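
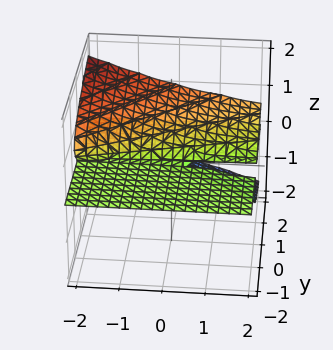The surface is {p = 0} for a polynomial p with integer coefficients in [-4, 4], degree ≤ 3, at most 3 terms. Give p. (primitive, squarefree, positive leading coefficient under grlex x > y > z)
First, deg p = 3.
Next, checking where it meets the axes: it meets the z-axis at z = 0 (among the integer gridlines); every point of the y-axis in the box is on the surface.
Finally, putting this together gives p.

x*z^2 + 2*z^3 - y*z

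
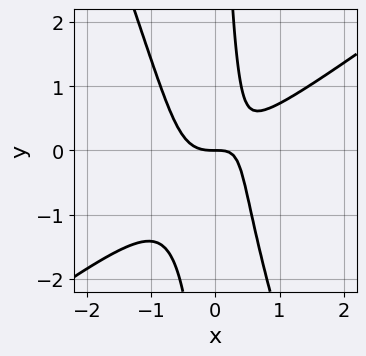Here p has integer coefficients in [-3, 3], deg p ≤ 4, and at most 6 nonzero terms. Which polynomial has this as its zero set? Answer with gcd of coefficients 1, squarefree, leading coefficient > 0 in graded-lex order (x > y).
First, degree: a generic line meets the curve in up to 3 points, so deg p = 3.
Next, against the integer gridlines: it crosses the y-axis at the gridline y = 0; it crosses the x-axis at the gridline x = 0.
Finally, these observations pin down the coefficients.

2*x^3 - 2*x^2*y - x*y^2 - x*y + y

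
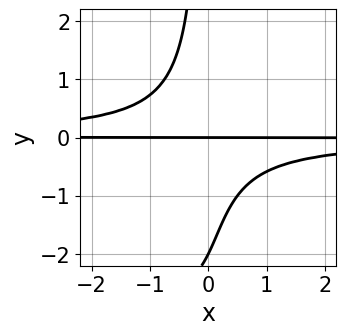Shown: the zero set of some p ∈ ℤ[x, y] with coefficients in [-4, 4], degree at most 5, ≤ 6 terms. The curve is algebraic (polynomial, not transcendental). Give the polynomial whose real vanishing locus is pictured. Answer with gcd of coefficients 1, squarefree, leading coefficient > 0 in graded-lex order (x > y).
x*y^3 + 3*x*y^2 + y^2 + 2*y

1. deg p = 4. A generic line meets the curve in up to 4 points.
2. Observable constraints: every point of the x-axis in the box is on the curve; the y-axis gridline crossings are at y ∈ {-2, 0}.
3. Matching integer coefficients to the picture gives p.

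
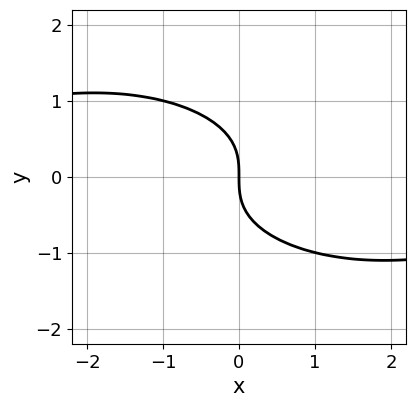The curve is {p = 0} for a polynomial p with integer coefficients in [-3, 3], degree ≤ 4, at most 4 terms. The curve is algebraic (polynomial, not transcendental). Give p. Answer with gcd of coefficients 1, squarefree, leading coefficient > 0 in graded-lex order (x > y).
x^2*y + x*y^2 + 3*y^3 + 3*x

(a) Degree: a generic line meets the curve in up to 3 points, so deg p = 3.
(b) From the axis intercepts and sections: it meets the y-axis at y = 0 (among the integer gridlines); one x-axis crossing is at x = 0.
(c) Matching integer coefficients to the picture gives p.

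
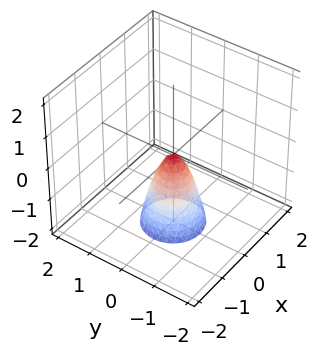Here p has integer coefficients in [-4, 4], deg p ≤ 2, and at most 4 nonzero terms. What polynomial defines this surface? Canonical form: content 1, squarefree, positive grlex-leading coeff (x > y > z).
1. deg p = 2.
2. Symmetries: every cross-section ⟂ z is a circle, so x, y appear only via x² + y².
3. From the visible intercepts: it crosses the y-axis at the gridline y = 0; one z-axis crossing is at z = 0; it crosses the x-axis at the gridline x = 0; a circular section at z = -2 has radius between 0 and 1.
4. Together with the visible shape, these determine p as stated.

3*x^2 + 3*y^2 + z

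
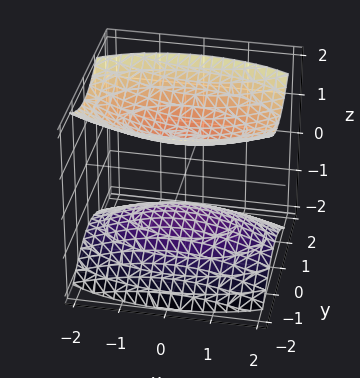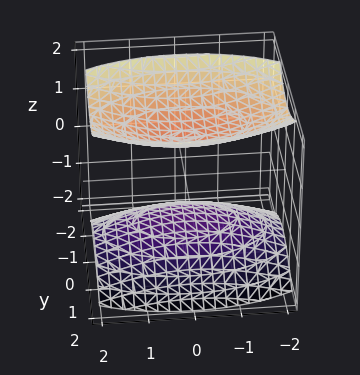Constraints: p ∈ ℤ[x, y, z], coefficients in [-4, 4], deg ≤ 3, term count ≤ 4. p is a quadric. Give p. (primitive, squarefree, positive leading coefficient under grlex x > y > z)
First, I count 2 distinct pieces.
Next, deg p = 2.
Then, symmetries: mirror symmetry z ↦ −z ⇒ only even powers of z; mirror symmetry y ↦ −y ⇒ only even powers of y; mirror symmetry x ↦ −x ⇒ only even powers of x.
Then, reading off the gridlines: it misses every integer gridline on the y-axis; no x-intercept at any integer in the box; among the integer gridlines, it crosses the z-axis at z ∈ {-1, 1}.
Finally, the integer polynomial consistent with all of this is the stated p.

x^2 + 3*y^2 - 3*z^2 + 3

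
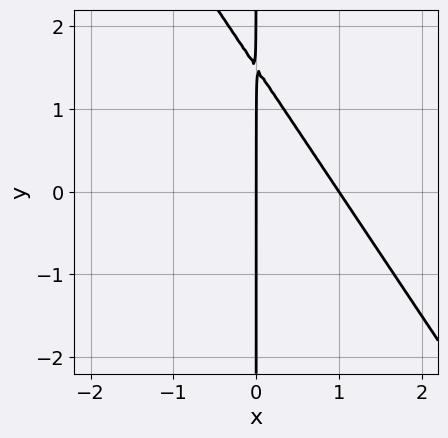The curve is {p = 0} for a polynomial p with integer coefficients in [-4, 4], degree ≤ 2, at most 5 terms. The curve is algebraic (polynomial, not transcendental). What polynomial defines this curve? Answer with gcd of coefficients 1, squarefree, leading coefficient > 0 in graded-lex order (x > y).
Degree: no degree-1 curve has this shape, so deg p = 2.
Checking where it meets the axes: every point of the y-axis in the box is on the curve; the x-axis gridline crossings are at x ∈ {0, 1}.
Putting this together gives p.

3*x^2 + 2*x*y - 3*x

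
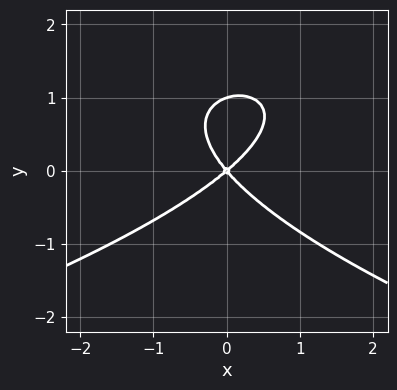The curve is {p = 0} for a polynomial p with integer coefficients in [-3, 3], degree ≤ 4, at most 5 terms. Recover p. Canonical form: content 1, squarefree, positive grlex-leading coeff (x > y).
3*y^3 + 3*x^2 - x*y - 3*y^2

First, the degree is 3 — a generic line meets the curve in up to 3 points.
Then, observable constraints: among the integer gridlines, it crosses the y-axis at y ∈ {0, 1}; one x-axis crossing is at x = 0.
Finally, these observations pin down the coefficients.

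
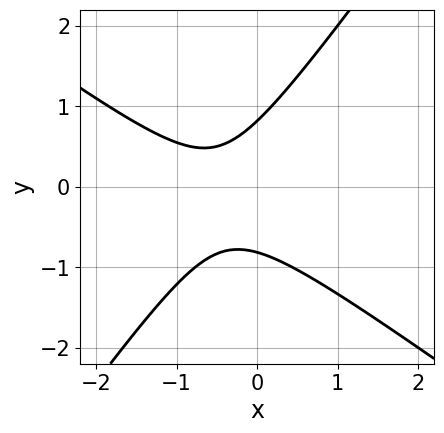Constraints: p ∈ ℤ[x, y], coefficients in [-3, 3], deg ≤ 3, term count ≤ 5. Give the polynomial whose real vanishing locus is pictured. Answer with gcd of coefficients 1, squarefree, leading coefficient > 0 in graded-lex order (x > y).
3*x^2 + 2*x*y - 3*y^2 + 3*x + 2

First, the degree is 2 — no degree-1 curve has this shape.
Next, reading off the gridlines: it misses every integer gridline on the x-axis.
Finally, matching integer coefficients to the picture gives p.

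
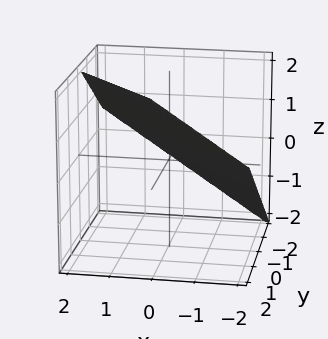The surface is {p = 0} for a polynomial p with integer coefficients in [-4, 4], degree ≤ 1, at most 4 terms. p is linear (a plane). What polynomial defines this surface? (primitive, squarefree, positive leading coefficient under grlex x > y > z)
2*x + 2*y - 3*z + 2

Degree: every cross-section is a straight line — this is a plane, so deg p = 1.
Checking where it meets the axes: it crosses the y-axis at the gridline y = -1; one x-axis crossing is at x = -1.
These observations pin down the coefficients.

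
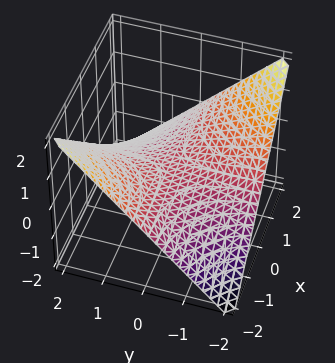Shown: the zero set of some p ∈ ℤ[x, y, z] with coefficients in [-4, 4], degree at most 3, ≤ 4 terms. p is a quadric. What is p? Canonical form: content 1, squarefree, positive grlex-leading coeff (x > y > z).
deg p = 2.
From the visible intercepts: every point of the x-axis in the box is on the surface; the visible y-axis segment lies entirely on the surface.
Fitting integer coefficients to these (and the overall shape) gives p.

x*y + 2*z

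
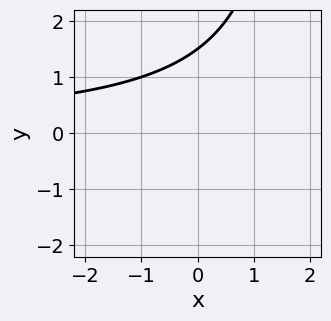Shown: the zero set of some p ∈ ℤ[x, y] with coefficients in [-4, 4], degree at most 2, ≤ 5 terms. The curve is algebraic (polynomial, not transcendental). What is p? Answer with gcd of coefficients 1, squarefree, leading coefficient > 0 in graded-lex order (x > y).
First, degree: no degree-1 curve has this shape, so deg p = 2.
Then, checking where it meets the axes: the curve avoids every integer x-axis point in the box.
Finally, putting this together gives p.

x*y - 2*y + 3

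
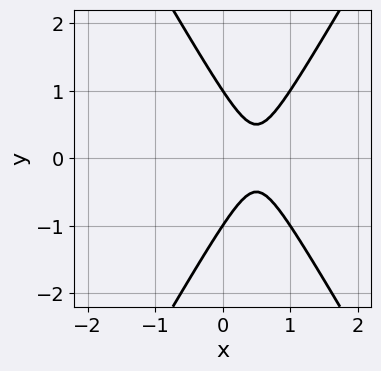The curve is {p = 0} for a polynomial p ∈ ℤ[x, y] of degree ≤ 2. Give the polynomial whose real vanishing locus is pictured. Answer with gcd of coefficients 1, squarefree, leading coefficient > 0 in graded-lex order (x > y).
(a) deg p = 2.
(b) Symmetries: the y ↦ −y reflection is a symmetry, so y appears only in even powers.
(c) Observable constraints: no x-intercept at any integer in the box; the y-axis gridline crossings are at y ∈ {-1, 1}.
(d) Putting this together gives p.

3*x^2 - y^2 - 3*x + 1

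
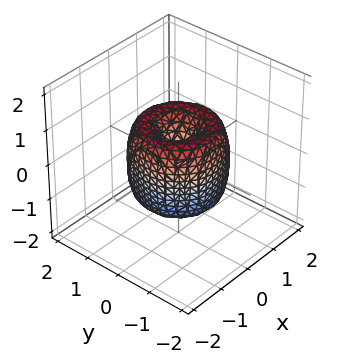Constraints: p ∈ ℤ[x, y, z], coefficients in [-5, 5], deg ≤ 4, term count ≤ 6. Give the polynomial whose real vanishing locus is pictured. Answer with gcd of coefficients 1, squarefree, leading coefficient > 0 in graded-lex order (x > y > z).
2*x^4 + 4*x^2*y^2 + 2*y^4 - 3*x^2 - 3*y^2 + z^2

1. deg p = 4.
2. Symmetries: rotational symmetry about the z-axis ⇒ p depends on x, y only through x² + y².
3. Observable constraints: it meets the y-axis at y = 0 (among the integer gridlines); it crosses the z-axis at the gridline z = 0.
4. Solving for integer coefficients yields p as stated.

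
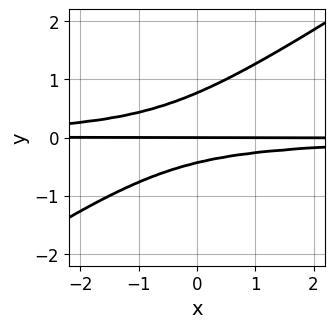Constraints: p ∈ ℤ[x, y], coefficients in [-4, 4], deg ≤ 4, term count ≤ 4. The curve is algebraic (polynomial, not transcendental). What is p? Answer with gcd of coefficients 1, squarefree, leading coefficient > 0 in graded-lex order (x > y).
2*x*y^2 - 3*y^3 + y^2 + y

First, deg p = 3. The shape is more complex than any degree-2 curve.
Next, reading off the gridlines: it meets the y-axis at y = 0 (among the integer gridlines); every point of the x-axis in the box is on the curve.
Finally, the integer polynomial consistent with all of this is the stated p.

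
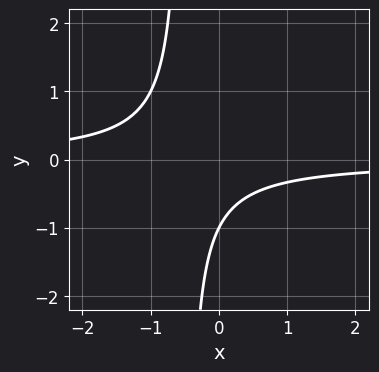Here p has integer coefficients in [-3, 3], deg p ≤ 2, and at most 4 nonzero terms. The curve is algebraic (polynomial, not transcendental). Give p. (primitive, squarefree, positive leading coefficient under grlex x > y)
First, the degree is 2 — the shape is more complex than any degree-1 curve.
Next, from the visible intercepts: it crosses the y-axis at the gridline y = -1; it misses every integer gridline on the x-axis.
Finally, together with the visible shape, these determine p as stated.

2*x*y + y + 1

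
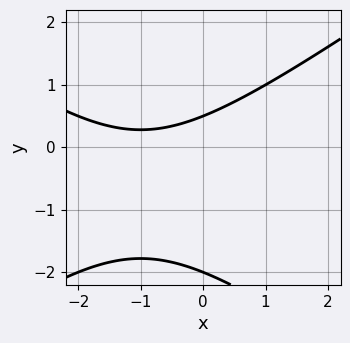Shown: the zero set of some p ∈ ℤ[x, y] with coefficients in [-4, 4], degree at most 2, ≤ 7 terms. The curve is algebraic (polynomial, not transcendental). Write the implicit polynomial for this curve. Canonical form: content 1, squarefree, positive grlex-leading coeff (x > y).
deg p = 2.
From the axis intercepts and sections: it meets the y-axis at y = -2 (among the integer gridlines); it misses every integer gridline on the x-axis.
These observations pin down the coefficients.

x^2 - 2*y^2 + 2*x - 3*y + 2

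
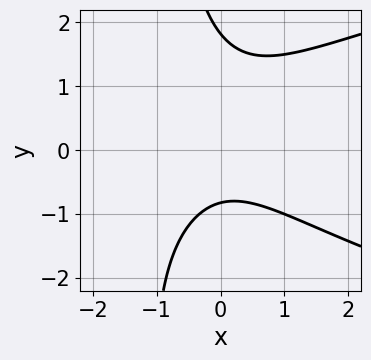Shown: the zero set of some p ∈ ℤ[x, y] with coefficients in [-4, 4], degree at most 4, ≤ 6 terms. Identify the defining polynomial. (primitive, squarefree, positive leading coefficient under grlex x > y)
2*x*y^2 - 3*x^2 + 2*y^2 - 2*y - 3

The degree is 3 — no degree-2 curve has this shape.
Observable constraints: the curve avoids every integer x-axis point in the box.
The integer polynomial consistent with all of this is the stated p.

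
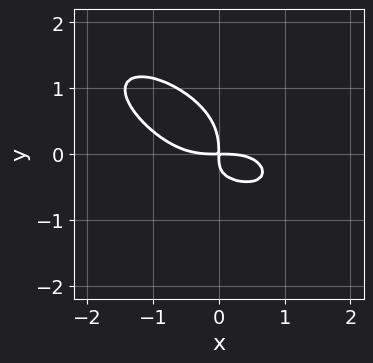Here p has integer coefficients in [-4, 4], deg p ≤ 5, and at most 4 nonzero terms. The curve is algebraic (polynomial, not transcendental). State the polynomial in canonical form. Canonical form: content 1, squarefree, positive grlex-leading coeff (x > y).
The degree is 4 — a generic line meets the curve in up to 4 points.
Solving for integer coefficients yields p as stated.

x^4 + 3*y^4 + 3*x*y^2 + 2*x*y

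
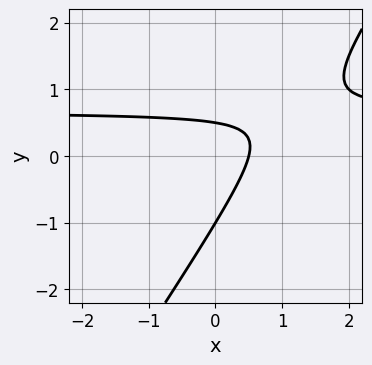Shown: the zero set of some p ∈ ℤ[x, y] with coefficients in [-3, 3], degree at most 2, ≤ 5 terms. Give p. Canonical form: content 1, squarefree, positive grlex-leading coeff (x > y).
3*x*y - 2*y^2 - 2*x - y + 1

deg p = 2.
Observable constraints: one y-axis crossing is at y = -1.
Matching integer coefficients to the picture gives p.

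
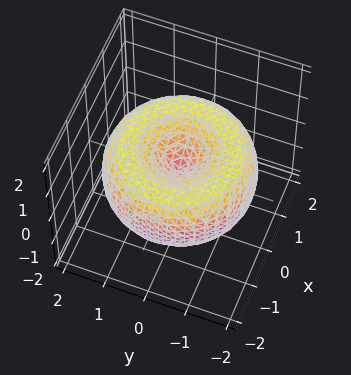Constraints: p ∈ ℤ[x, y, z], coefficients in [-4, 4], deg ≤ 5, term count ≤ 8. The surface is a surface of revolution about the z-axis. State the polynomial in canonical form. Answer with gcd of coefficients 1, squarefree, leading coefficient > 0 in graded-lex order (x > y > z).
x^4 + 2*x^2*y^2 + y^4 - 3*x^2 - 3*y^2 + 3*z^2

(a) Degree: no degree-3 surface has this shape, so deg p = 4.
(b) Symmetries: every cross-section ⟂ z is a circle, so x, y appear only via x² + y².
(c) Reading off the gridlines: it meets the x-axis at x = 0 (among the integer gridlines); it meets the z-axis at z = 0 (among the integer gridlines).
(d) Fitting integer coefficients to these (and the overall shape) gives p.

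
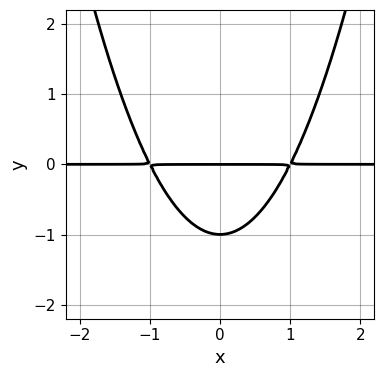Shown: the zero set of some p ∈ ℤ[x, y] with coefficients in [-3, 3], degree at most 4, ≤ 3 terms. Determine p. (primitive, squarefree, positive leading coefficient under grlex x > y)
x^2*y - y^2 - y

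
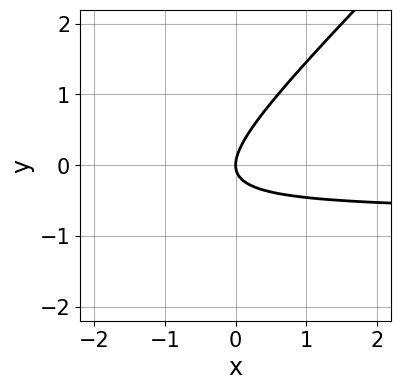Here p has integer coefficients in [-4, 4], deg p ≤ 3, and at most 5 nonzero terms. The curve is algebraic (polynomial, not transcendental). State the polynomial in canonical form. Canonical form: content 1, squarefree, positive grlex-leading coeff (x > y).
3*x*y - 3*y^2 + 2*x

First, degree: no degree-1 curve has this shape, so deg p = 2.
Then, from the visible intercepts: one y-axis crossing is at y = 0; it crosses the x-axis at the gridline x = 0.
Finally, assembling these constraints gives the stated polynomial.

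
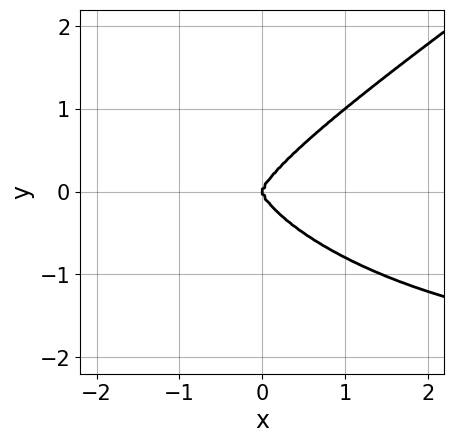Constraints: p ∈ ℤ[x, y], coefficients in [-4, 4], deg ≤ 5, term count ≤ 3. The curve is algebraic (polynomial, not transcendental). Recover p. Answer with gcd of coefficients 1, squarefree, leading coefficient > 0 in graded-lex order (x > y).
x^3*y - 3*y^4 + 2*x^3

1. Degree: the shape is more complex than any degree-3 curve, so deg p = 4.
2. Observable constraints: it crosses the y-axis at the gridline y = 0; one x-axis crossing is at x = 0.
3. These observations pin down the coefficients.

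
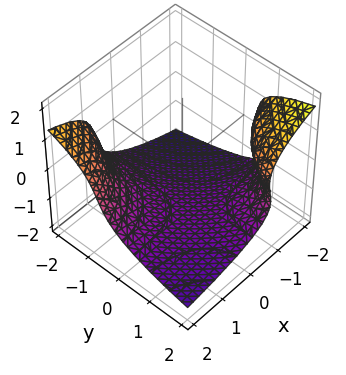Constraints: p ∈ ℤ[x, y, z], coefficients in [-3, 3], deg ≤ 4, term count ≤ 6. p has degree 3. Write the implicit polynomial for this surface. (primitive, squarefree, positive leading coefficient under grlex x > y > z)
(a) deg p = 3.
(b) Reading off the gridlines: the surface avoids every integer x-axis point in the box; it misses every integer gridline on the y-axis.
(c) Solving for integer coefficients yields p as stated.

2*z^3 + 2*x*y + x*z + 3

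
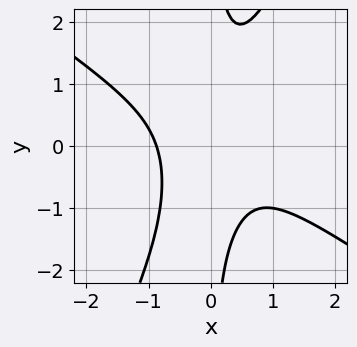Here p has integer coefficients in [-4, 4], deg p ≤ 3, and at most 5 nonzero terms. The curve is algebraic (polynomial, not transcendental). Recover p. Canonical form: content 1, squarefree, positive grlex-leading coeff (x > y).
3*x^3 + 3*x^2*y - 2*x*y^2 + 2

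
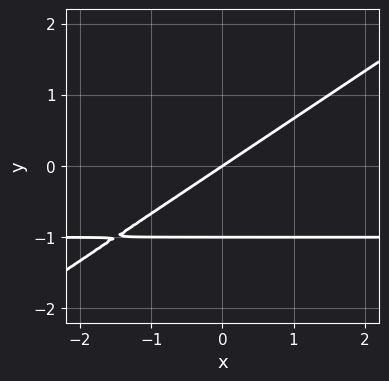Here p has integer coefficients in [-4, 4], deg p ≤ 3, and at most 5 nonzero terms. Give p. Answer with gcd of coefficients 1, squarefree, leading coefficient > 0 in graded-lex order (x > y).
First, degree: a generic line meets the curve in up to 2 points, so deg p = 2.
Next, from the axis intercepts and sections: the y-axis gridline crossings are at y ∈ {-1, 0}; it meets the x-axis at x = 0 (among the integer gridlines).
Finally, assembling these constraints gives the stated polynomial.

2*x*y - 3*y^2 + 2*x - 3*y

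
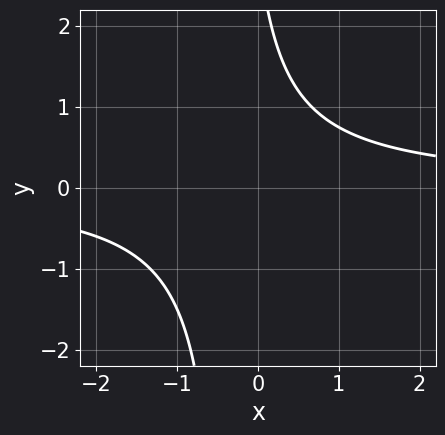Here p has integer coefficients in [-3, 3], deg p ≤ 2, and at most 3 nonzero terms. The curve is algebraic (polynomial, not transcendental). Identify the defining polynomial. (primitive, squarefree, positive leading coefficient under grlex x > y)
3*x*y + y - 3

1. Degree: the shape is more complex than any degree-1 curve, so deg p = 2.
2. Checking where it meets the axes: the curve avoids every integer x-axis point in the box; it misses every integer gridline on the y-axis.
3. These observations pin down the coefficients.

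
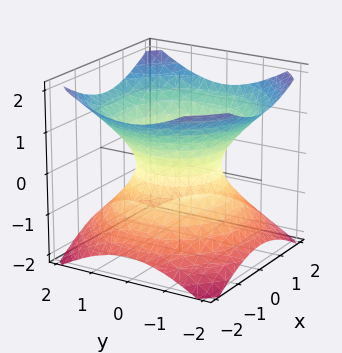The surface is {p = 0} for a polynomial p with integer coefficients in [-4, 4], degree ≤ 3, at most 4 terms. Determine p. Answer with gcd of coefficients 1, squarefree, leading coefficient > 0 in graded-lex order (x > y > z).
2*x^2 + 2*y^2 - 3*z^2 - 2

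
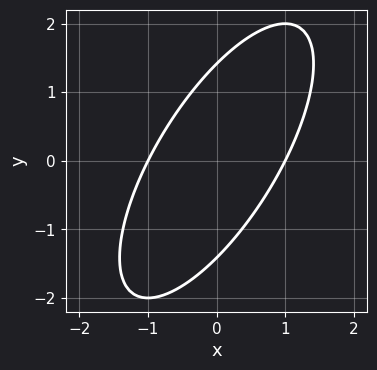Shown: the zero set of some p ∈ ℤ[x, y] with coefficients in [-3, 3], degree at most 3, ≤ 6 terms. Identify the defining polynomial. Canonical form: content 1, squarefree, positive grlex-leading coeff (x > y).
2*x^2 - 2*x*y + y^2 - 2

(a) deg p = 2.
(b) From the axis intercepts and sections: the x-axis gridline crossings are at x ∈ {-1, 1}.
(c) Matching integer coefficients to the picture gives p.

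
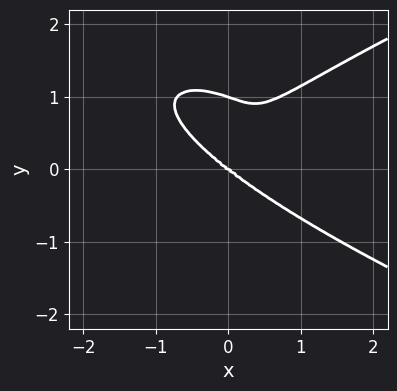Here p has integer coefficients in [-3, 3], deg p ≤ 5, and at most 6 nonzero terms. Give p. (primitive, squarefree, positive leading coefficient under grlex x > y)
3*y^4 - 2*x^3 + x*y^2 - 3*y^3

(a) The degree is 4 — the shape is more complex than any degree-3 curve.
(b) Observable constraints: one x-axis crossing is at x = 0; among the integer gridlines, it crosses the y-axis at y ∈ {0, 1}.
(c) Matching integer coefficients to the picture gives p.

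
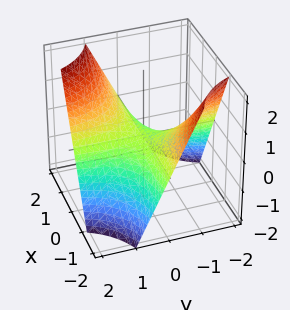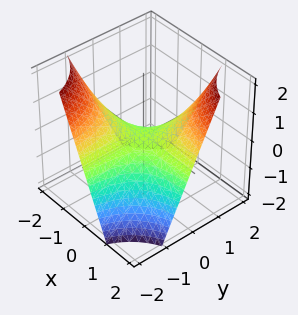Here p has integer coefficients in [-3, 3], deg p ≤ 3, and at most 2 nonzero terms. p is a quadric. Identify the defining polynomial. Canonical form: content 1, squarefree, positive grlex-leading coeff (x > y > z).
x*y - z

First, deg p = 2.
Next, against the integer gridlines: the visible y-axis segment lies entirely on the surface; every point of the x-axis in the box is on the surface; one z-axis crossing is at z = 0.
Finally, solving for integer coefficients yields p as stated.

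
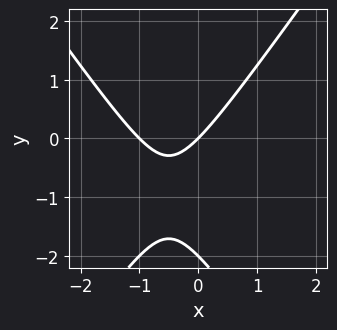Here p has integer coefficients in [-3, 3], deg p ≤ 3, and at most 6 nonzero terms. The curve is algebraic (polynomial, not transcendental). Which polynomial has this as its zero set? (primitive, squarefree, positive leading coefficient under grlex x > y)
1. Degree: a generic line meets the curve in up to 2 points, so deg p = 2.
2. Reading off the gridlines: the y-axis gridline crossings are at y ∈ {-2, 0}; the x-axis gridline crossings are at x ∈ {-1, 0}.
3. Putting this together gives p.

2*x^2 - y^2 + 2*x - 2*y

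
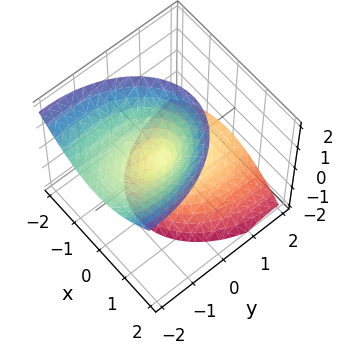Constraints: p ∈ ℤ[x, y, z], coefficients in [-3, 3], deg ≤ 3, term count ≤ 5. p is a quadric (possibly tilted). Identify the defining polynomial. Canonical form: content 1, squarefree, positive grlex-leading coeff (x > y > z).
There are 2 components. Treating them together as one polynomial.
Degree: a generic line meets the surface in up to 2 points, so deg p = 2.
Against the integer gridlines: it crosses the x-axis at the gridline x = 0; it crosses the y-axis at the gridline y = 0.
Solving for integer coefficients yields p as stated.

2*x^2 + y^2 + 2*y*z - z^2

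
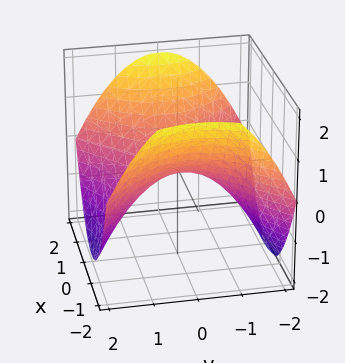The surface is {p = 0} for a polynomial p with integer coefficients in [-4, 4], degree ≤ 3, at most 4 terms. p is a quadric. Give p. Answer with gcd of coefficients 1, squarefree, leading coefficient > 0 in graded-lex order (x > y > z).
(a) The degree is 2 — a saddle surface; a quadric.
(b) Symmetries: it's symmetric under y → −y, forcing even powers of y; the x ↦ −x reflection is a symmetry, so x appears only in even powers.
(c) Observable constraints: one z-axis crossing is at z = 0; one x-axis crossing is at x = 0; it crosses the y-axis at the gridline y = 0.
(d) Together with the visible shape, these determine p as stated.

x^2 - y^2 - 2*z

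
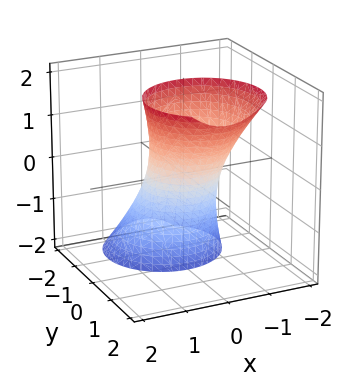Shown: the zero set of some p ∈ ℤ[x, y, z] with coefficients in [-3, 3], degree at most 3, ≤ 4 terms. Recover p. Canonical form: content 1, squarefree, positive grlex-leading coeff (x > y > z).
1. deg p = 2. A generic line meets the surface in up to 2 points.
2. Against the integer gridlines: no z-intercept at any integer in the box.
3. Fitting integer coefficients to these (and the overall shape) gives p.

3*x^2 + 3*y^2 - 3*y*z - 2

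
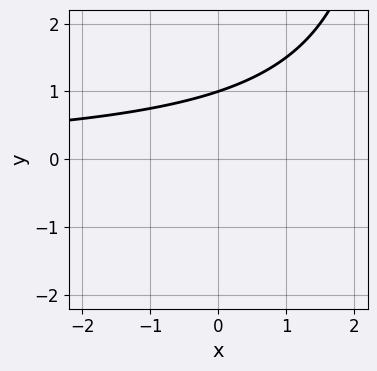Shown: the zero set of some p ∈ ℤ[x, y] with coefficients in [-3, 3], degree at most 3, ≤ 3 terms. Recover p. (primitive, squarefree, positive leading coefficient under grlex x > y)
x*y - 3*y + 3

(a) The degree is 2 — a generic line meets the curve in up to 2 points.
(b) Checking where it meets the axes: one y-axis crossing is at y = 1; no x-intercept at any integer in the box.
(c) Solving for integer coefficients yields p as stated.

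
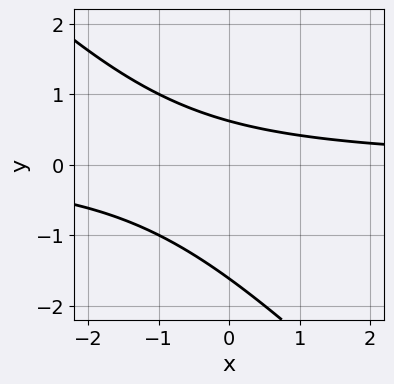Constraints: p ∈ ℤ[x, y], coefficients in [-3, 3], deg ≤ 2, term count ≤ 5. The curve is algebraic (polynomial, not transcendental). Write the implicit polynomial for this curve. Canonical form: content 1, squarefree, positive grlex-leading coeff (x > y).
(a) The degree is 2 — the shape is more complex than any degree-1 curve.
(b) Checking where it meets the axes: it misses every integer gridline on the x-axis.
(c) These observations pin down the coefficients.

x*y + y^2 + y - 1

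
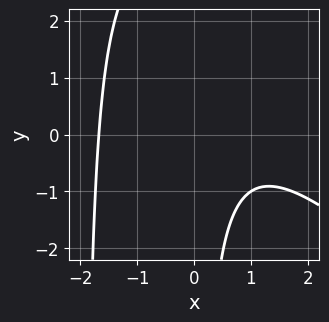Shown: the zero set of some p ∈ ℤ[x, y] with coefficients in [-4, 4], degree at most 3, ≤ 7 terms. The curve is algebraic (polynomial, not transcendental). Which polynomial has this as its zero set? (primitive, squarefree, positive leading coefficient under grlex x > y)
x^3 + x^2*y + 2*x*y - x + 3

Degree: no degree-2 curve has this shape, so deg p = 3.
Reading off the gridlines: the curve avoids every integer y-axis point in the box.
Assembling these constraints gives the stated polynomial.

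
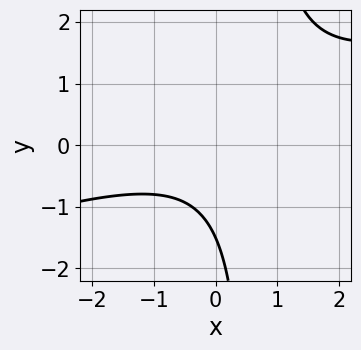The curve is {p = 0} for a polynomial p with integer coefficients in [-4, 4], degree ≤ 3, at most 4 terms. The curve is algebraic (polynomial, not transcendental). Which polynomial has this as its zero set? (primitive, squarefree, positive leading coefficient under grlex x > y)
x^2 - 3*x*y + 2*y + 3

First, degree: the shape is more complex than any degree-1 curve, so deg p = 2.
Next, from the axis intercepts and sections: no x-intercept at any integer in the box.
Finally, together with the visible shape, these determine p as stated.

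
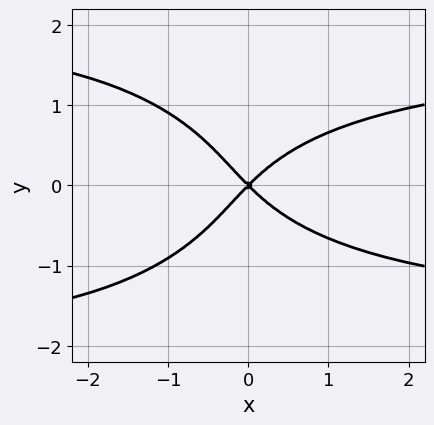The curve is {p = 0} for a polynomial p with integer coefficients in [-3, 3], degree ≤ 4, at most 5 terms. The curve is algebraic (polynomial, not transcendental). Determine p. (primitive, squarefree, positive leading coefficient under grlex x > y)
x^2*y^2 + 2*y^4 + 2*x*y^2 - 3*x^2 + 3*y^2

1. Degree: the shape is more complex than any degree-3 curve, so deg p = 4.
2. Symmetries: mirror symmetry y ↦ −y ⇒ only even powers of y.
3. From the axis intercepts and sections: it crosses the y-axis at the gridline y = 0; one x-axis crossing is at x = 0.
4. Assembling these constraints gives the stated polynomial.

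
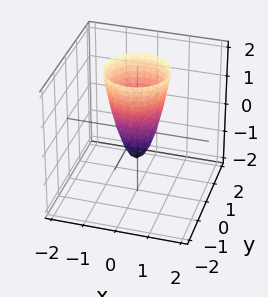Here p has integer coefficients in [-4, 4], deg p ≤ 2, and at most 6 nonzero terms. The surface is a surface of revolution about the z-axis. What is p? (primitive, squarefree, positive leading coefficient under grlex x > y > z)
3*x^2 + 3*y^2 - z - 1

1. Degree: the shape is more complex than any degree-1 surface, so deg p = 2.
2. Symmetry: the surface is invariant under rotation about z: p = q(x² + y², z).
3. Reading off the gridlines: a circular section at z = 1 has radius between 0 and 1; it crosses the z-axis at the gridline z = -1.
4. Solving for integer coefficients yields p as stated.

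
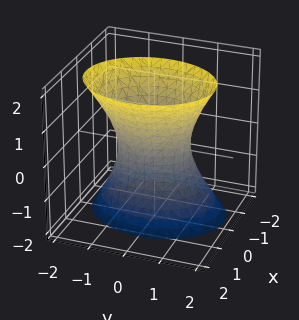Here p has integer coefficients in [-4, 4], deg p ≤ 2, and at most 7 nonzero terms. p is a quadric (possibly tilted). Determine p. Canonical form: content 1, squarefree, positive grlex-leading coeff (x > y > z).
3*x^2 - x*z + 2*y^2 - z^2 - 2

First, the degree is 2 — no degree-1 surface has this shape.
Then, checking where it meets the axes: the y-axis gridline crossings are at y ∈ {-1, 1}; the surface avoids every integer z-axis point in the box.
Finally, together with the visible shape, these determine p as stated.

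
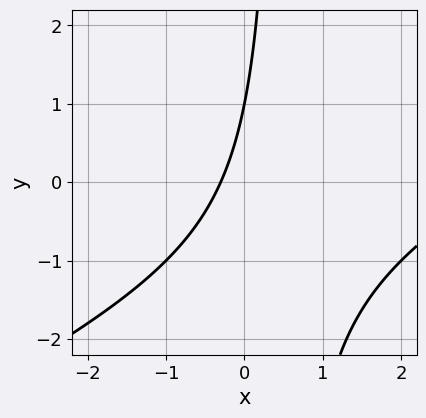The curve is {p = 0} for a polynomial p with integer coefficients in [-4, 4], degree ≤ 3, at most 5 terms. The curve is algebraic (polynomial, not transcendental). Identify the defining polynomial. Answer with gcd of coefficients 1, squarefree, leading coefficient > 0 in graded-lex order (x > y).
x^2 - 2*x*y - 3*x + y - 1

(a) The degree is 2 — no degree-1 curve has this shape.
(b) Observable constraints: one y-axis crossing is at y = 1.
(c) Assembling these constraints gives the stated polynomial.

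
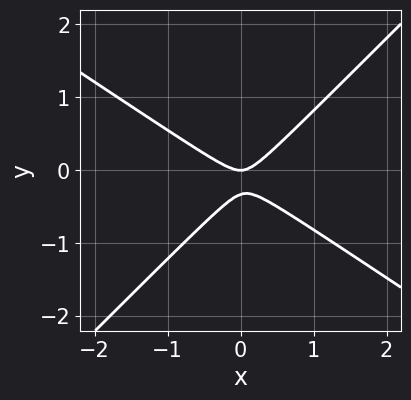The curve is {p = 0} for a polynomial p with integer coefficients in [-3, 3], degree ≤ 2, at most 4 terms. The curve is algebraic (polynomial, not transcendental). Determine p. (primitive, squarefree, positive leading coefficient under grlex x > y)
Degree: no degree-1 curve has this shape, so deg p = 2.
Observable constraints: one y-axis crossing is at y = 0; it meets the x-axis at x = 0 (among the integer gridlines).
These observations pin down the coefficients.

2*x^2 + x*y - 3*y^2 - y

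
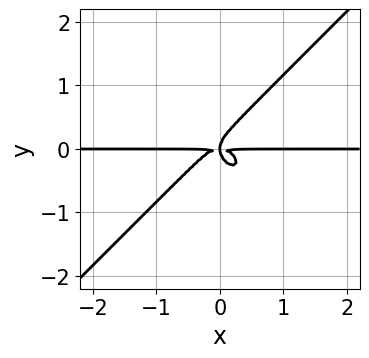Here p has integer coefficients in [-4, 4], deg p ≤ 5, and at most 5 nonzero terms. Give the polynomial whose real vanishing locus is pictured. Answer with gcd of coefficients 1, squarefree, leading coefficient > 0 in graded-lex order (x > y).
The degree is 4 — no degree-3 curve has this shape.
Observable constraints: every point of the x-axis in the box is on the curve.
Putting this together gives p.

2*x^3*y - 2*y^4 + x*y^2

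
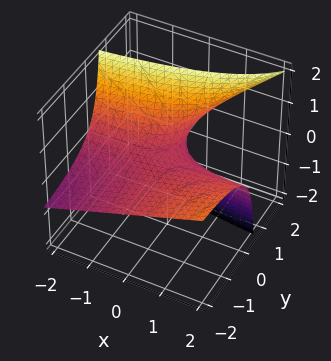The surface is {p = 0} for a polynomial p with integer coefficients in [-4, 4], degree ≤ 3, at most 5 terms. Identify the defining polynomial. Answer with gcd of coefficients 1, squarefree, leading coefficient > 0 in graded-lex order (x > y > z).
x*y - 2*y*z + 2*z

(a) The degree is 2 — a generic line meets the surface in up to 2 points.
(b) From the axis intercepts and sections: every point of the y-axis in the box is on the surface; every point of the x-axis in the box is on the surface.
(c) Fitting integer coefficients to these (and the overall shape) gives p.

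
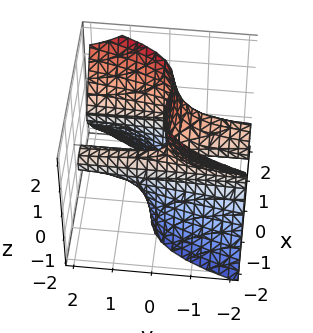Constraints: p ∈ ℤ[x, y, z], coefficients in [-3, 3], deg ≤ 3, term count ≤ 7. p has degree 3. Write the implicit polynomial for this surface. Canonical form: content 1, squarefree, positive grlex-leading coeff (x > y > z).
First, the degree is 3 — no degree-2 surface has this shape.
Then, reading off the gridlines: the x-axis gridline crossings are at x ∈ {0, 1}; one z-axis crossing is at z = 0.
Finally, together with the visible shape, these determine p as stated.

3*x^3 - 3*y*z^2 - x^2 - 2*x - z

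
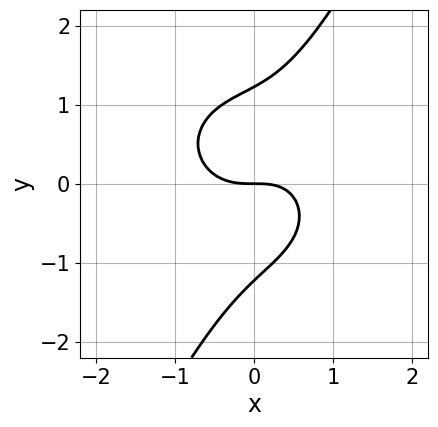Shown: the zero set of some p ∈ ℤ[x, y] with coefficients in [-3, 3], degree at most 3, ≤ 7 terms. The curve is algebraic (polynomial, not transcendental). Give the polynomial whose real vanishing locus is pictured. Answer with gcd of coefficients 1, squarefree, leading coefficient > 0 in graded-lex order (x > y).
3*x^3 + 3*x*y^2 - 2*y^3 - x*y + 3*y

1. Degree: a generic line meets the curve in up to 3 points, so deg p = 3.
2. From the visible intercepts: it meets the y-axis at y = 0 (among the integer gridlines); one x-axis crossing is at x = 0.
3. Fitting integer coefficients to these (and the overall shape) gives p.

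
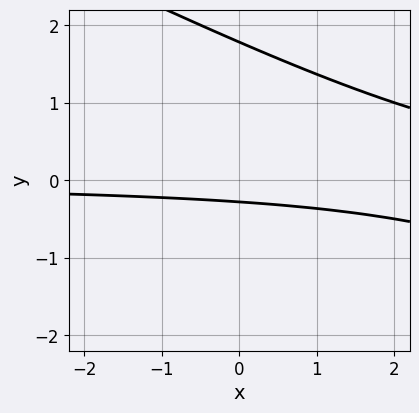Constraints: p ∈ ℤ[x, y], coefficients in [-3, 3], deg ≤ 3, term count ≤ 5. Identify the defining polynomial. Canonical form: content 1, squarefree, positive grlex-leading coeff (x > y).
First, degree: a generic line meets the curve in up to 2 points, so deg p = 2.
Next, against the integer gridlines: no x-intercept at any integer in the box.
Finally, putting this together gives p.

x*y + 2*y^2 - 3*y - 1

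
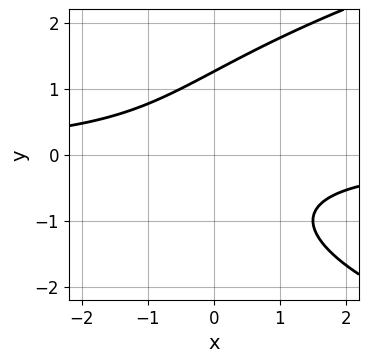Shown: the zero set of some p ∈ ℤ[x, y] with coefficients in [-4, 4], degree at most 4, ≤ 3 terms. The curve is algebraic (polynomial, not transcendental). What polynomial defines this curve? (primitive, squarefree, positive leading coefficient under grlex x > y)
y^3 - 2*x*y - 2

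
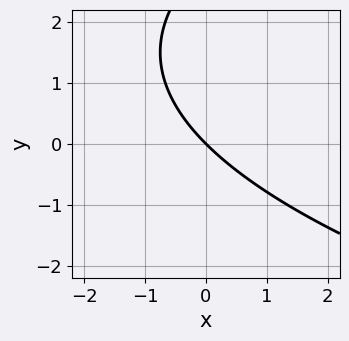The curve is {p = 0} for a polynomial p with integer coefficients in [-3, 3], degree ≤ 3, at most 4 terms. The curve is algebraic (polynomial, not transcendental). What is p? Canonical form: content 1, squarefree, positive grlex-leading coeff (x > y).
1. deg p = 2. A generic line meets the curve in up to 2 points.
2. From the visible intercepts: it meets the y-axis at y = 0 (among the integer gridlines); it crosses the x-axis at the gridline x = 0.
3. These observations pin down the coefficients.

y^2 - 3*x - 3*y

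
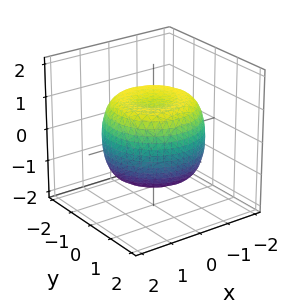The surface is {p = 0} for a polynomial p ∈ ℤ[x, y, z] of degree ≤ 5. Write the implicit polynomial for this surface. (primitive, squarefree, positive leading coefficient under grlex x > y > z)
2*x^4 + 4*x^2*y^2 + 2*y^4 - 3*x^2 - 3*y^2 + 3*z^2 - 3

deg p = 4. A generic line meets the surface in up to 4 points.
By symmetry, the z-axis is an axis of rotation, so x and y enter only as x² + y².
Against the integer gridlines: a circular section at z = -1 has radius between 1 and 2; the z-axis gridline crossings are at z ∈ {-1, 1}.
Assembling these constraints gives the stated polynomial.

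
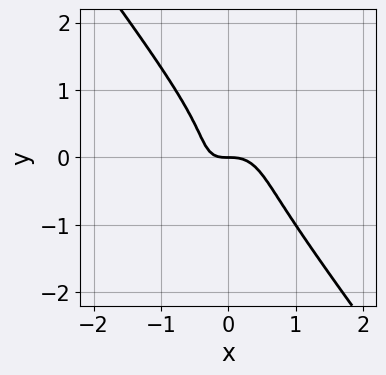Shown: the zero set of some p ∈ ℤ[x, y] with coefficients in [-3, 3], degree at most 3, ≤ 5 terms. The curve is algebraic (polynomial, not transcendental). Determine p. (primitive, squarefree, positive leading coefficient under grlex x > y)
First, deg p = 3.
Next, from the visible intercepts: it crosses the x-axis at the gridline x = 0; one y-axis crossing is at y = 0.
Finally, matching integer coefficients to the picture gives p.

3*x^3 + x*y^2 + 2*y^3 + x*y + y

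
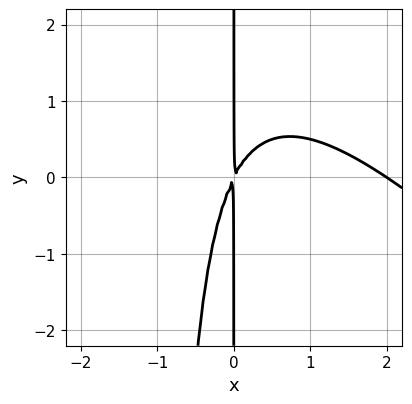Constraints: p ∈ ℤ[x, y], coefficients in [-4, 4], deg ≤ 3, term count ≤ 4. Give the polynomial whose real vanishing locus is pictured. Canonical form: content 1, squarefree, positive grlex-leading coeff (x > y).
1. The degree is 3 — a generic line meets the curve in up to 3 points.
2. Checking where it meets the axes: every point of the y-axis in the box is on the curve; one x-axis crossing is at x = 2.
3. Matching integer coefficients to the picture gives p.

x^3 + x^2*y - 2*x^2 + x*y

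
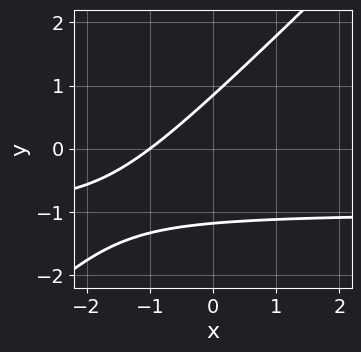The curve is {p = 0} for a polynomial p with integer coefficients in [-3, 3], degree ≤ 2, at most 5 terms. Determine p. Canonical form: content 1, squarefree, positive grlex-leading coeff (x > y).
First, the degree is 2 — no degree-1 curve has this shape.
Then, from the axis intercepts and sections: it meets the x-axis at x = -1 (among the integer gridlines).
Finally, matching integer coefficients to the picture gives p.

3*x*y - 3*y^2 + 3*x - y + 3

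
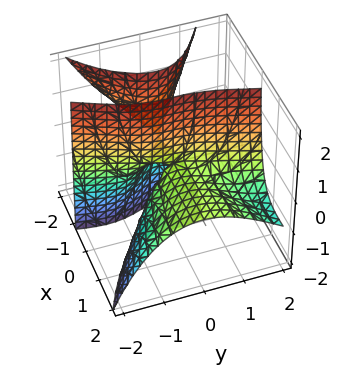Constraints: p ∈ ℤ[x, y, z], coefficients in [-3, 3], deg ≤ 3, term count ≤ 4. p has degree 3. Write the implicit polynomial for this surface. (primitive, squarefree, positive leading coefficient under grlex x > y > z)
There are 2 components. Treating them together as one polynomial.
Degree: the shape is more complex than any degree-2 surface, so deg p = 3.
Reading off the gridlines: it meets the y-axis at y = 0 (among the integer gridlines); every point of the x-axis in the box is on the surface.
The integer polynomial consistent with all of this is the stated p. Check: (0, 0, 2) on the z-axis lies on the surface, and p(0, 0, 2) = 0. ✓

3*x^2*z + 3*x*y^2 - y^3 + 3*x*z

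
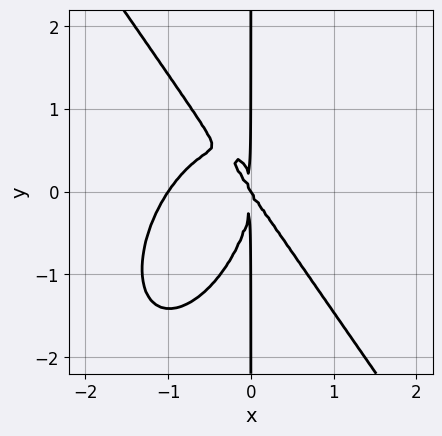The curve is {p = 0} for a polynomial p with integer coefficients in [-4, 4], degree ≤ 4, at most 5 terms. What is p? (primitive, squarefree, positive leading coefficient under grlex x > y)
(a) Degree: a generic line meets the curve in up to 4 points, so deg p = 4.
(b) Reading off the gridlines: the x-axis gridline crossings are at x ∈ {-1, 0}; the visible y-axis segment lies entirely on the curve.
(c) Putting this together gives p.

3*x^4 + x*y^3 + 3*x^3 + 2*x^2*y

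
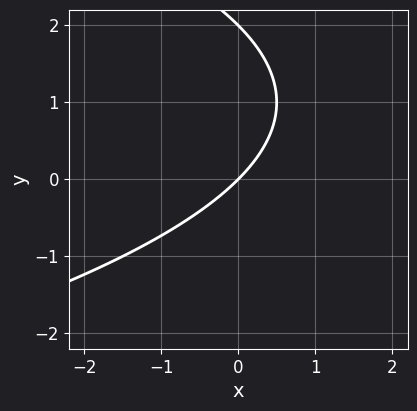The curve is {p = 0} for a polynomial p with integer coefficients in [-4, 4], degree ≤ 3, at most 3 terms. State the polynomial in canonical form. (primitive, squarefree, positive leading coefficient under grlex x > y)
y^2 + 2*x - 2*y

First, deg p = 2. The shape is more complex than any degree-1 curve.
Then, observable constraints: it crosses the x-axis at the gridline x = 0; the y-axis gridline crossings are at y ∈ {0, 2}.
Finally, the integer polynomial consistent with all of this is the stated p.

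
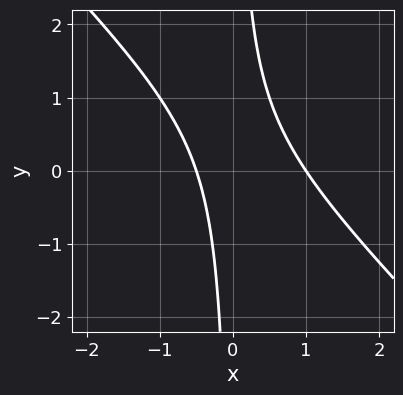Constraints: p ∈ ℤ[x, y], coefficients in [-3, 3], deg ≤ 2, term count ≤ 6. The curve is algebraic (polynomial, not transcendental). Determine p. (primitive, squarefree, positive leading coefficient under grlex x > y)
(a) The degree is 2 — no degree-1 curve has this shape.
(b) Observable constraints: it meets the x-axis at x = 1 (among the integer gridlines); the curve avoids every integer y-axis point in the box.
(c) Assembling these constraints gives the stated polynomial.

2*x^2 + 2*x*y - x - 1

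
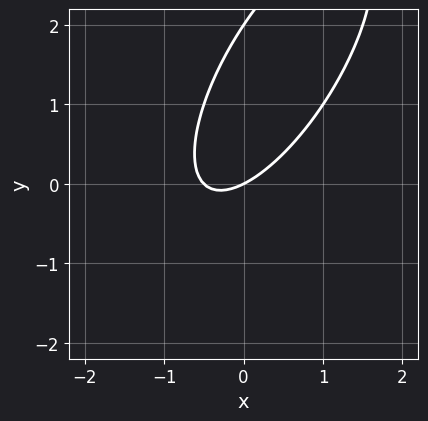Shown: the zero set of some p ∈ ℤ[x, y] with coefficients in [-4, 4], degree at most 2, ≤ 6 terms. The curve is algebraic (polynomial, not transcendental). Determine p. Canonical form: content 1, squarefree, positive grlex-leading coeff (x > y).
2*x^2 - 2*x*y + y^2 + x - 2*y

1. Degree: no degree-1 curve has this shape, so deg p = 2.
2. From the visible intercepts: the y-axis gridline crossings are at y ∈ {0, 2}; one x-axis crossing is at x = 0.
3. These observations pin down the coefficients.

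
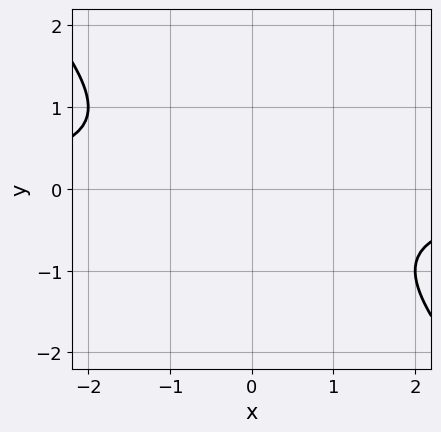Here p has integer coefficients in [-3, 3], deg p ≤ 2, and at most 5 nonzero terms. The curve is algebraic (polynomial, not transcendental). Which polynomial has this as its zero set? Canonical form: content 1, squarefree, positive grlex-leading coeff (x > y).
(a) The degree is 2 — no degree-1 curve has this shape.
(b) From the axis intercepts and sections: the curve avoids every integer y-axis point in the box; no x-intercept at any integer in the box.
(c) The integer polynomial consistent with all of this is the stated p.

x*y + y^2 + 1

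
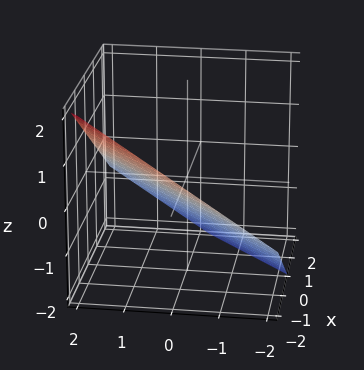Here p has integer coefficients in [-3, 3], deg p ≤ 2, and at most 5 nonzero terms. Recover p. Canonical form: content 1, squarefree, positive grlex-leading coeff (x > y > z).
2*x - 2*y + 3*z + 2

(a) deg p = 1. Every cross-section is a straight line — this is a plane.
(b) From the axis intercepts and sections: one y-axis crossing is at y = 1; it crosses the x-axis at the gridline x = -1.
(c) Assembling these constraints gives the stated polynomial.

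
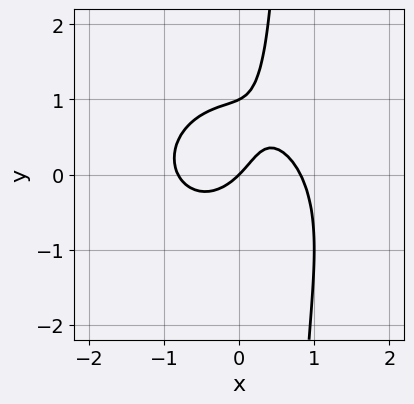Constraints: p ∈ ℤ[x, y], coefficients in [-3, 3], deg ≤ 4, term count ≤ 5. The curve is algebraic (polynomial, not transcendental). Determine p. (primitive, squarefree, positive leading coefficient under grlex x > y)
3*x^3 + 3*x*y^2 - 2*y^2 - 2*x + 2*y

Degree: the shape is more complex than any degree-2 curve, so deg p = 3.
Against the integer gridlines: one x-axis crossing is at x = 0; among the integer gridlines, it crosses the y-axis at y ∈ {0, 1}.
The integer polynomial consistent with all of this is the stated p.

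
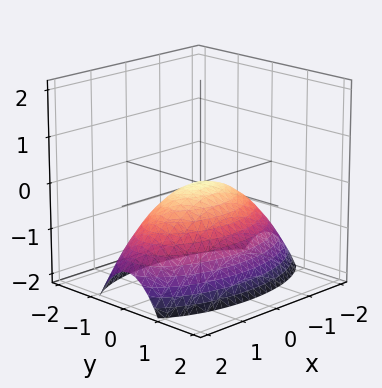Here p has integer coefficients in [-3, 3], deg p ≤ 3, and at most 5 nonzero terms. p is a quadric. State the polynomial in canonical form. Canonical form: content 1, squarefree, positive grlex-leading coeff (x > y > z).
1. deg p = 2.
2. Symmetries: the x ↦ −x reflection is a symmetry, so x appears only in even powers; the y ↦ −y reflection is a symmetry, so y appears only in even powers.
3. Against the integer gridlines: it crosses the z-axis at the gridline z = 0; one y-axis crossing is at y = 0; it meets the x-axis at x = 0 (among the integer gridlines).
4. The integer polynomial consistent with all of this is the stated p.

x^2 + 3*y^2 + 3*z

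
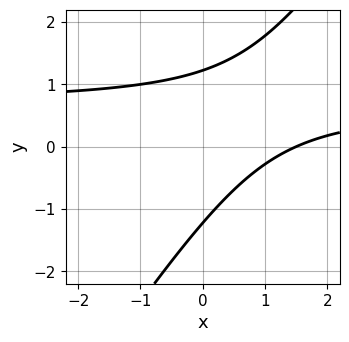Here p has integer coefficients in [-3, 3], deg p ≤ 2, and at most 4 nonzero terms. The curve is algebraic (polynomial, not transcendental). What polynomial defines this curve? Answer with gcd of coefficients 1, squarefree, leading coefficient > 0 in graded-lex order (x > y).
3*x*y - 2*y^2 - 2*x + 3

(a) Degree: the shape is more complex than any degree-1 curve, so deg p = 2.
(b) The integer polynomial consistent with all of this is the stated p.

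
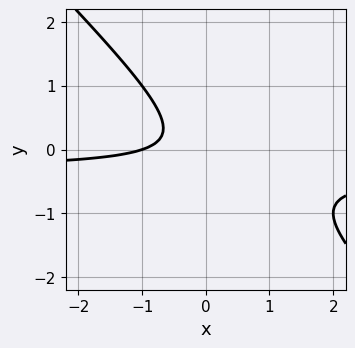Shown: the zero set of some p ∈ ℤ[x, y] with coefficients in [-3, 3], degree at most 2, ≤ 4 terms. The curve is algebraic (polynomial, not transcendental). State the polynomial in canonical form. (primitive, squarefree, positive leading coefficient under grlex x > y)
3*x*y + 3*y^2 + x + 1

First, deg p = 2.
Next, from the visible intercepts: one x-axis crossing is at x = -1; it misses every integer gridline on the y-axis.
Finally, fitting integer coefficients to these (and the overall shape) gives p.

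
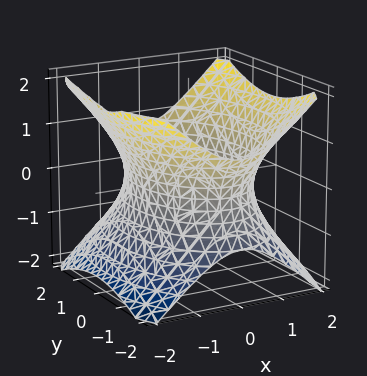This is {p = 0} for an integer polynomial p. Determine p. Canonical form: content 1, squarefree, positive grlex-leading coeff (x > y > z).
(a) deg p = 2. One connected sheet with a waist; a quadric.
(b) Symmetries: it's symmetric under x → −x, forcing even powers of x; it's symmetric under z → −z, forcing even powers of z; mirror symmetry y ↦ −y ⇒ only even powers of y.
(c) Reading off the gridlines: no z-intercept at any integer in the box.
(d) Assembling these constraints gives the stated polynomial.

2*x^2 + y^2 - 2*z^2 - 3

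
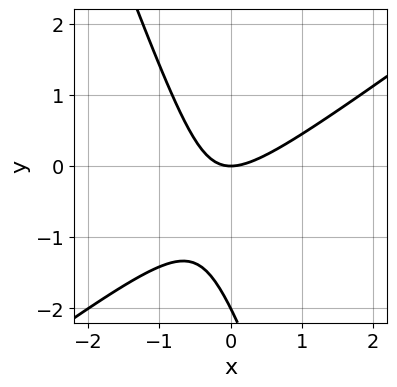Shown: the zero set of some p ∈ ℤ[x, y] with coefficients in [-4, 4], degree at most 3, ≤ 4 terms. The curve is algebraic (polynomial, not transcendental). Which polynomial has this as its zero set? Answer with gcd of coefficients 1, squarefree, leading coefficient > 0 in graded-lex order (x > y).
First, the degree is 2 — the shape is more complex than any degree-1 curve.
Then, from the axis intercepts and sections: among the integer gridlines, it crosses the y-axis at y ∈ {-2, 0}; it meets the x-axis at x = 0 (among the integer gridlines).
Finally, assembling these constraints gives the stated polynomial.

2*x^2 - 2*x*y - y^2 - 2*y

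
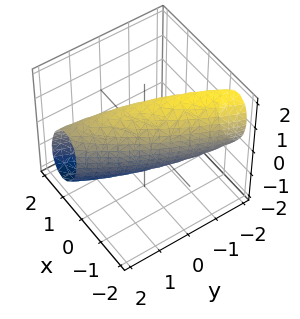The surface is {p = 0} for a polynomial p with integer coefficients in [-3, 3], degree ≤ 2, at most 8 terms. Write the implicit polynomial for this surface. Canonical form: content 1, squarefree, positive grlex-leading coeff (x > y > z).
(a) Degree: no degree-1 surface has this shape, so deg p = 2.
(b) Putting this together gives p.

3*x^2 - 3*x*y + x*z + y^2 + z^2 - 2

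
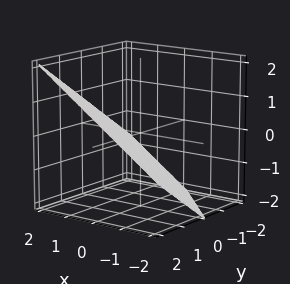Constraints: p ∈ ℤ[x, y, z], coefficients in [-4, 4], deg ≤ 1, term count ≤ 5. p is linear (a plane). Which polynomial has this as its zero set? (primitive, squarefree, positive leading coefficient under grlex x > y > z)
First, deg p = 1. The surface is flat (a plane).
Next, from the axis intercepts and sections: it crosses the x-axis at the gridline x = 1; one y-axis crossing is at y = 1.
Finally, putting this together gives p.

2*x + 2*y - 3*z - 2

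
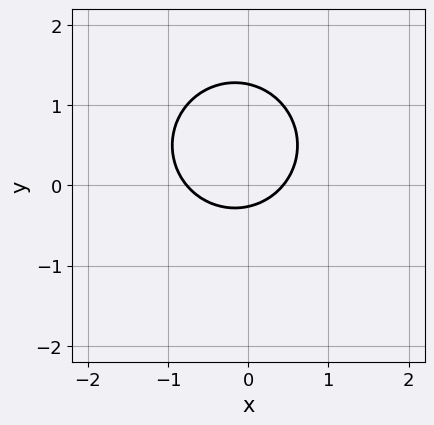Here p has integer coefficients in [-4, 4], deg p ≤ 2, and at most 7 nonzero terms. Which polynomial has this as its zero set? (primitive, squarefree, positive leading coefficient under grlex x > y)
1. Degree: the shape is more complex than any degree-1 curve, so deg p = 2.
2. Putting this together gives p.

3*x^2 + 3*y^2 + x - 3*y - 1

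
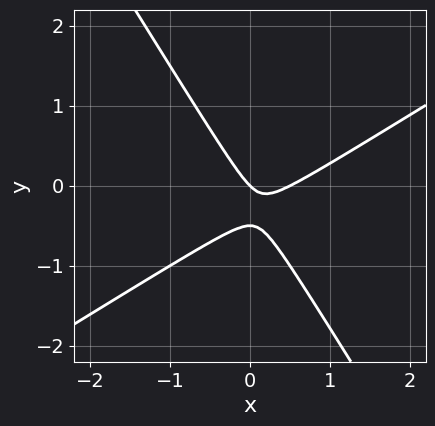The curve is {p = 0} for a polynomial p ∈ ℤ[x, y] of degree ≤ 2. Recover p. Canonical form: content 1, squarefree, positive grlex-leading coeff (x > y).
2*x^2 - 2*x*y - 2*y^2 - x - y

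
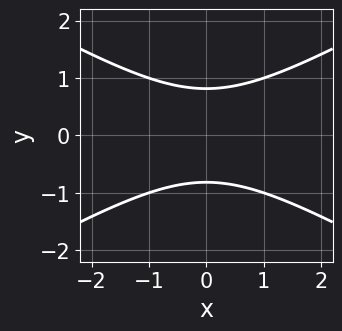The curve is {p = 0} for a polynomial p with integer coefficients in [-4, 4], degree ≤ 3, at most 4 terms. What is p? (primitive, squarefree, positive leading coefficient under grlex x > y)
x^2 - 3*y^2 + 2

deg p = 2. The shape is more complex than any degree-1 curve.
Symmetries: it's symmetric under y → −y, forcing even powers of y; it's symmetric under x → −x, forcing even powers of x.
From the visible intercepts: it misses every integer gridline on the x-axis.
Together with the visible shape, these determine p as stated.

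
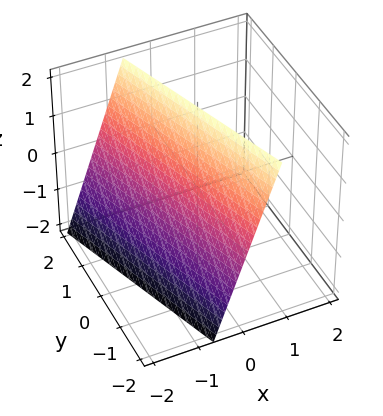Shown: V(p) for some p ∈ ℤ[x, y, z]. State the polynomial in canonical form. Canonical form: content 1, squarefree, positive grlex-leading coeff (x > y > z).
1. Degree: the surface is flat (a plane), so deg p = 1.
2. From the axis intercepts and sections: one z-axis crossing is at z = 2; it meets the y-axis at y = -2 (among the integer gridlines).
3. Matching integer coefficients to the picture gives p.

3*x + y - z + 2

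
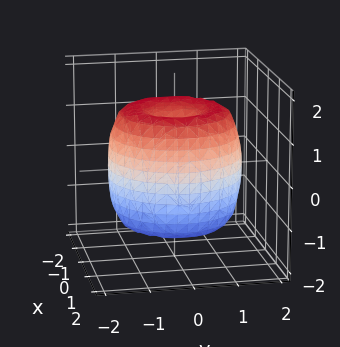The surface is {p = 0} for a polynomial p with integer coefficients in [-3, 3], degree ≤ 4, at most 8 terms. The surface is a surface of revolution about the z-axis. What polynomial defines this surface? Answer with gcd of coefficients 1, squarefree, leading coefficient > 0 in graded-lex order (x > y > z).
(a) deg p = 4. No degree-3 surface has this shape.
(b) Symmetries: the z-axis is an axis of rotation, so x and y enter only as x² + y².
(c) From the axis intercepts and sections: a circular section at z = 1 has radius between 1 and 2; the z-axis gridline crossings are at z ∈ {-1, 1}.
(d) Assembling these constraints gives the stated polynomial.

x^4 + 2*x^2*y^2 + y^4 - 2*x^2 - 2*y^2 + z^2 - 1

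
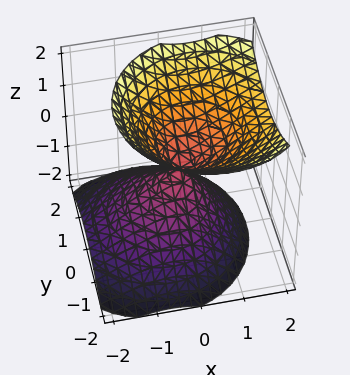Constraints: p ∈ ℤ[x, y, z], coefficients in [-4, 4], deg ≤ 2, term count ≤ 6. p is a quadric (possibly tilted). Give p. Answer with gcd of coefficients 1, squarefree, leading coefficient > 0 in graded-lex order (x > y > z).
There are 2 components. They look like related sheets of one shape, so recover p as a whole.
Degree: no degree-1 surface has this shape, so deg p = 2.
Observable constraints: it meets the x-axis at x = 0 (among the integer gridlines); it crosses the y-axis at the gridline y = 0; it meets the z-axis at z = 0 (among the integer gridlines).
Solving for integer coefficients yields p as stated.

3*x^2 - 2*x*z + 3*y^2 - 3*z^2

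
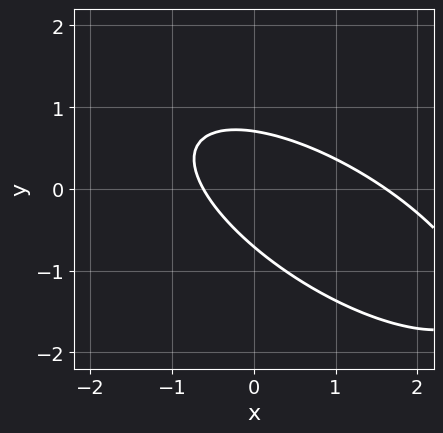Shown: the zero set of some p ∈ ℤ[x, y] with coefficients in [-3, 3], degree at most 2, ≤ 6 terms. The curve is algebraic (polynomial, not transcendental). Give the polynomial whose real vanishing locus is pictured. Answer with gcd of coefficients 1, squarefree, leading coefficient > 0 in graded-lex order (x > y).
First, the degree is 2 — no degree-1 curve has this shape.
Finally, the integer polynomial consistent with all of this is the stated p.

x^2 + 2*x*y + 2*y^2 - x - 1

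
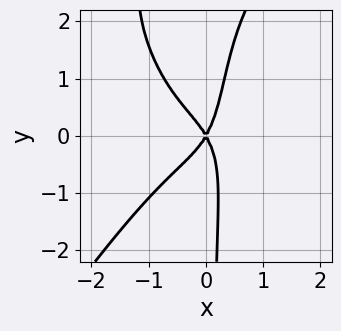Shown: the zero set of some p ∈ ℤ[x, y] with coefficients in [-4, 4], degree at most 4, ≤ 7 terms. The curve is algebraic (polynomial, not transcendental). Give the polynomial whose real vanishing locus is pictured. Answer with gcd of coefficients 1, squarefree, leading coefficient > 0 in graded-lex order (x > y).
(a) deg p = 4. A generic line meets the curve in up to 4 points.
(b) Observable constraints: one x-axis crossing is at x = 0; it meets the y-axis at y = 0 (among the integer gridlines).
(c) Matching integer coefficients to the picture gives p.

3*x^4 - x*y^3 + 3*x*y^2 + 3*x^2 - y^2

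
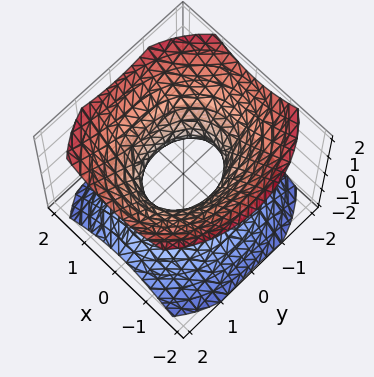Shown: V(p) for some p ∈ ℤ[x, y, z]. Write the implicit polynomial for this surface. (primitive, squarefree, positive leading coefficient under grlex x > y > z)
deg p = 2.
Symmetries: the x ↦ −x reflection is a symmetry, so x appears only in even powers; mirror symmetry z ↦ −z ⇒ only even powers of z; mirror symmetry y ↦ −y ⇒ only even powers of y.
Reading off the gridlines: the y-axis gridline crossings are at y ∈ {-1, 1}; the surface avoids every integer z-axis point in the box.
The integer polynomial consistent with all of this is the stated p.

3*x^2 + 2*y^2 - 3*z^2 - 2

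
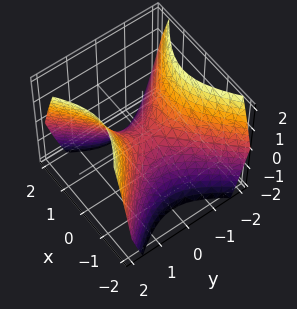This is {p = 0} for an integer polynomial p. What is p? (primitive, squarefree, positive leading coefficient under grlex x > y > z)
x^2 - y^2 + z

First, the degree is 2 — a hyperbolic paraboloid; a quadric.
Then, symmetries: the x ↦ −x reflection is a symmetry, so x appears only in even powers; the y ↦ −y reflection is a symmetry, so y appears only in even powers.
Next, checking where it meets the axes: one z-axis crossing is at z = 0; one y-axis crossing is at y = 0; it crosses the x-axis at the gridline x = 0.
Finally, putting this together gives p.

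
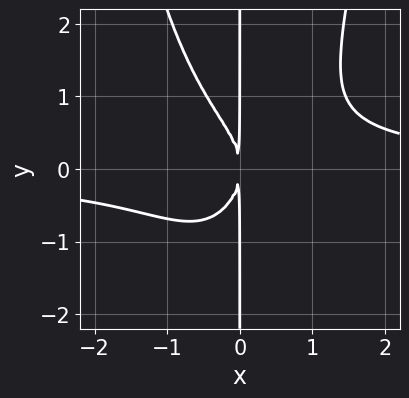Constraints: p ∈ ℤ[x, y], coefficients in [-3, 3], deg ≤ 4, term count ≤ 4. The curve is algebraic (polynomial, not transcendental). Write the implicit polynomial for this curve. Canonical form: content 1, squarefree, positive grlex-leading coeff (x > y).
deg p = 4.
Reading off the gridlines: every point of the y-axis in the box is on the curve.
Solving for integer coefficients yields p as stated.

3*x^3*y - 2*x*y^2 - 3*x^2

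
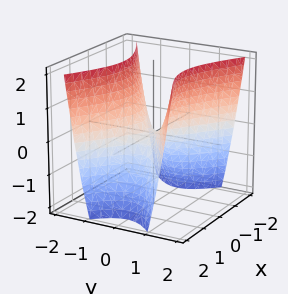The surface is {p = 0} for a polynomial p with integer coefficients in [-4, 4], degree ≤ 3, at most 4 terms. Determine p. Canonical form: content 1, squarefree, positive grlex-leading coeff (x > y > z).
x^2 - 2*y^2 + z

(a) The degree is 2 — a saddle surface; a quadric.
(b) Symmetries: it's symmetric under x → −x, forcing even powers of x; mirror symmetry y ↦ −y ⇒ only even powers of y.
(c) From the axis intercepts and sections: it crosses the x-axis at the gridline x = 0; one z-axis crossing is at z = 0; it crosses the y-axis at the gridline y = 0.
(d) The integer polynomial consistent with all of this is the stated p.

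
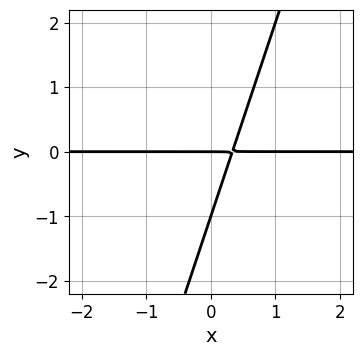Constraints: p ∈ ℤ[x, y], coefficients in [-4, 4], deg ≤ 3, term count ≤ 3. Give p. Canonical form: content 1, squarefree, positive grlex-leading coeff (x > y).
3*x*y - y^2 - y

1. Degree: no degree-1 curve has this shape, so deg p = 2.
2. Checking where it meets the axes: every point of the x-axis in the box is on the curve; the y-axis gridline crossings are at y ∈ {-1, 0}.
3. Solving for integer coefficients yields p as stated.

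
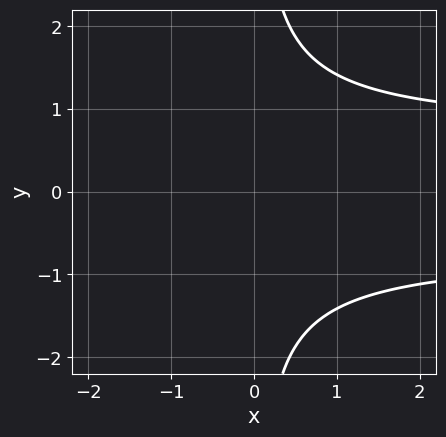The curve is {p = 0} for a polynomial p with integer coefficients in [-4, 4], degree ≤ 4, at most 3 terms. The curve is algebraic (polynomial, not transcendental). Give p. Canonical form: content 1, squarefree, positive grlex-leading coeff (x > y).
(a) The degree is 3 — a generic line meets the curve in up to 3 points.
(b) Symmetries: the y ↦ −y reflection is a symmetry, so y appears only in even powers.
(c) Observable constraints: it misses every integer gridline on the y-axis; the curve avoids every integer x-axis point in the box.
(d) Matching integer coefficients to the picture gives p.

2*x*y^2 - x - 3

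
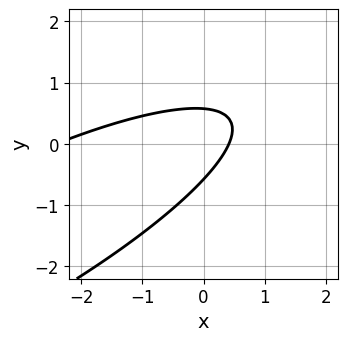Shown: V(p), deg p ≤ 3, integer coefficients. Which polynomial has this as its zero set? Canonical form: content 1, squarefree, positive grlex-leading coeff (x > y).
First, degree: a generic line meets the curve in up to 2 points, so deg p = 2.
Finally, putting this together gives p.

x^2 - 3*x*y + 3*y^2 + 2*x - 1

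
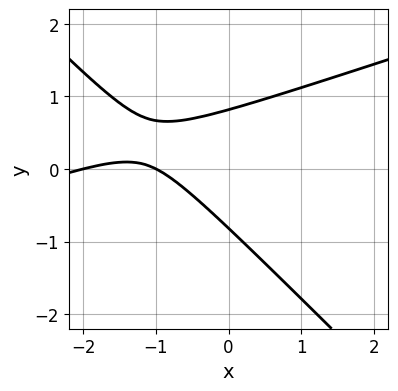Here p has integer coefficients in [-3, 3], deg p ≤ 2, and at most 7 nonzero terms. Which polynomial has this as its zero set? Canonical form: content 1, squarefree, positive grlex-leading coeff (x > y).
x^2 - 2*x*y - 3*y^2 + 3*x + 2

First, the degree is 2 — no degree-1 curve has this shape.
Next, from the axis intercepts and sections: the x-axis gridline crossings are at x ∈ {-2, -1}.
Finally, assembling these constraints gives the stated polynomial.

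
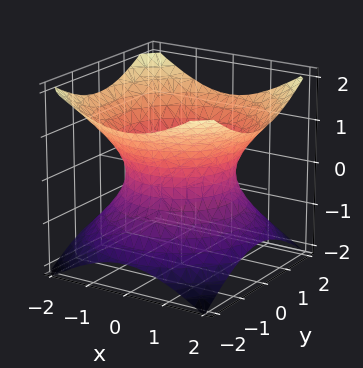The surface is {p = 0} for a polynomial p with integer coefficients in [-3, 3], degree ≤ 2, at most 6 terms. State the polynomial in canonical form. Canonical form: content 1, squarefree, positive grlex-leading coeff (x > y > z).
(a) The degree is 2 — an hourglass — one-sheet hyperboloid; a quadric.
(b) By symmetry, the z-axis is an axis of rotation, so x and y enter only as x² + y²; mirror symmetry z ↦ −z ⇒ only even powers of z.
(c) From the visible intercepts: a circular section at z = -1 has radius between 1 and 2; the surface avoids every integer z-axis point in the box.
(d) The integer polynomial consistent with all of this is the stated p.

2*x^2 + 2*y^2 - 3*z^2 - 3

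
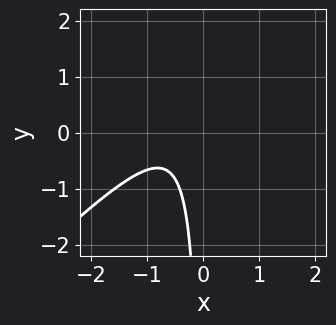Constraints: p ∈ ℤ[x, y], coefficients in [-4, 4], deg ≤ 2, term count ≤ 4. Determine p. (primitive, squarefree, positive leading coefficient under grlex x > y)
3*x^2 - 3*x*y + 3*x + 2

deg p = 2. The shape is more complex than any degree-1 curve.
Against the integer gridlines: no x-intercept at any integer in the box; it misses every integer gridline on the y-axis.
Together with the visible shape, these determine p as stated.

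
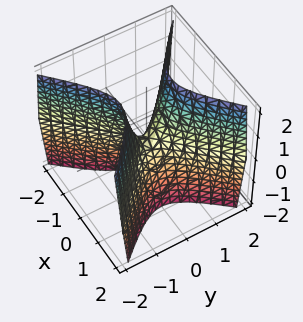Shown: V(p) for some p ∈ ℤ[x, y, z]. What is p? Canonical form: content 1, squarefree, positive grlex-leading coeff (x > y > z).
3*x^2 - 3*y^2 + z

1. The degree is 2 — a saddle surface; a quadric.
2. Symmetries: it's symmetric under x → −x, forcing even powers of x; mirror symmetry y ↦ −y ⇒ only even powers of y.
3. Checking where it meets the axes: it meets the z-axis at z = 0 (among the integer gridlines); it crosses the x-axis at the gridline x = 0.
4. The integer polynomial consistent with all of this is the stated p.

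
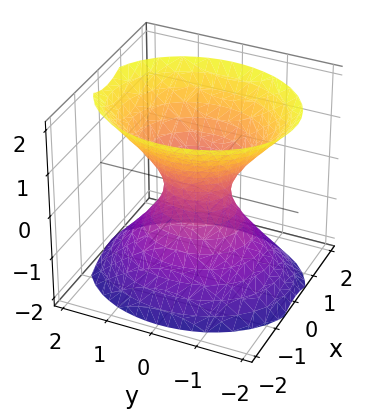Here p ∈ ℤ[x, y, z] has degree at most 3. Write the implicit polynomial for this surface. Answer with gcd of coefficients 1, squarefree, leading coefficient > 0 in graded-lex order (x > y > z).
The degree is 2 — an hourglass — one-sheet hyperboloid; a quadric.
Symmetries: the x ↦ −x reflection is a symmetry, so x appears only in even powers; the z ↦ −z reflection is a symmetry, so z appears only in even powers; the y ↦ −y reflection is a symmetry, so y appears only in even powers.
Against the integer gridlines: the surface avoids every integer z-axis point in the box.
Assembling these constraints gives the stated polynomial.

3*x^2 + 2*y^2 - 2*z^2 - 1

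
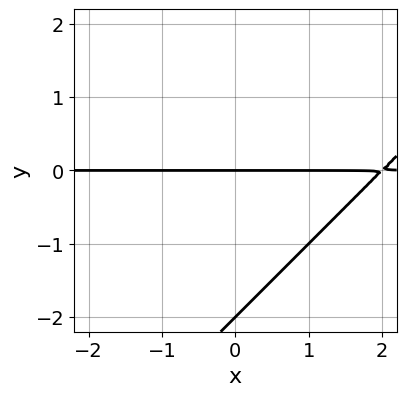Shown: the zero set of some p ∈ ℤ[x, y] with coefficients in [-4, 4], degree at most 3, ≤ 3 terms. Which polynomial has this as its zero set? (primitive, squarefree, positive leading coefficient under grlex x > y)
The degree is 2 — the shape is more complex than any degree-1 curve.
From the axis intercepts and sections: the y-axis gridline crossings are at y ∈ {-2, 0}; the visible x-axis segment lies entirely on the curve.
Putting this together gives p.

x*y - y^2 - 2*y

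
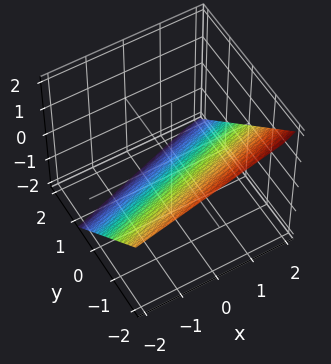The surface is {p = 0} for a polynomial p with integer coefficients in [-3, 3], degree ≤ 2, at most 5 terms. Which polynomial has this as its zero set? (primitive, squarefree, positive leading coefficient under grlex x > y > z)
x - 3*y - 3*z - 2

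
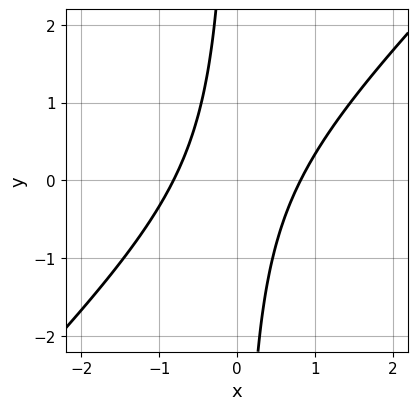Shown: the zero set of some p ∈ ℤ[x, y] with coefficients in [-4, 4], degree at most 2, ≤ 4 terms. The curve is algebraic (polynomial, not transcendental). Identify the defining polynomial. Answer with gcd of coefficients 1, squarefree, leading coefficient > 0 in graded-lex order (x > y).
First, the degree is 2 — a generic line meets the curve in up to 2 points.
Then, from the axis intercepts and sections: no y-intercept at any integer in the box.
Finally, together with the visible shape, these determine p as stated.

3*x^2 - 3*x*y - 2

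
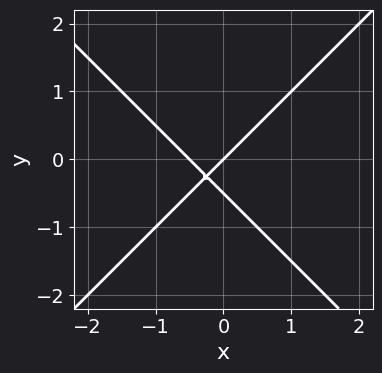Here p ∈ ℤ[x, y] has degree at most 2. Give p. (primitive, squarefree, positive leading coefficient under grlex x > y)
The degree is 2 — the shape is more complex than any degree-1 curve.
Checking where it meets the axes: one y-axis crossing is at y = 0; it meets the x-axis at x = 0 (among the integer gridlines).
Fitting integer coefficients to these (and the overall shape) gives p.

2*x^2 - 2*y^2 + x - y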